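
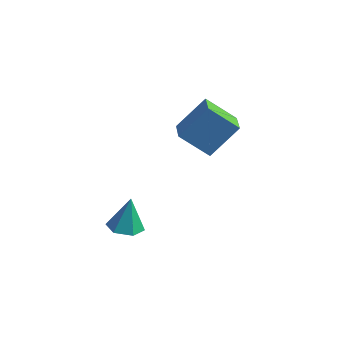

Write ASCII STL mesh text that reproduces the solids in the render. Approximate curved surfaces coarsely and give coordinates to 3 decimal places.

solid 
facet normal -0.027 -0.309 -0.951
outer loop
vertex 3.321 -3.194 0.414
vertex 2.651 -3.413 0.504
vertex 2.782 -2.75 0.285
endloop
endfacet
facet normal 0.605 0.780 0.158
outer loop
vertex 3.321 -3.194 0.414
vertex 2.782 -2.75 0.285
vertex 2.689 -2.987 1.816
endloop
endfacet
facet normal -0.027 -0.309 -0.951
outer loop
vertex 2.782 -2.75 0.285
vertex 2.651 -3.413 0.504
vertex 2.113 -2.969 0.375
endloop
endfacet
facet normal -0.293 0.947 0.129
outer loop
vertex 2.782 -2.75 0.285
vertex 2.113 -2.969 0.375
vertex 2.689 -2.987 1.816
endloop
endfacet
facet normal -0.027 -0.309 -0.951
outer loop
vertex 2.113 -2.969 0.375
vertex 2.651 -3.413 0.504
vertex 1.982 -3.632 0.594
endloop
endfacet
facet normal -0.886 0.293 0.358
outer loop
vertex 2.113 -2.969 0.375
vertex 1.982 -3.632 0.594
vertex 2.689 -2.987 1.816
endloop
endfacet
facet normal -0.027 -0.309 -0.951
outer loop
vertex 1.982 -3.632 0.594
vertex 2.651 -3.413 0.504
vertex 2.521 -4.076 0.723
endloop
endfacet
facet normal -0.583 -0.529 0.617
outer loop
vertex 1.982 -3.632 0.594
vertex 2.521 -4.076 0.723
vertex 2.689 -2.987 1.816
endloop
endfacet
facet normal -0.027 -0.309 -0.951
outer loop
vertex 2.521 -4.076 0.723
vertex 2.651 -3.413 0.504
vertex 3.19 -3.857 0.633
endloop
endfacet
facet normal 0.315 -0.696 0.645
outer loop
vertex 2.521 -4.076 0.723
vertex 3.19 -3.857 0.633
vertex 2.689 -2.987 1.816
endloop
endfacet
facet normal -0.027 -0.309 -0.951
outer loop
vertex 3.19 -3.857 0.633
vertex 2.651 -3.413 0.504
vertex 3.321 -3.194 0.414
endloop
endfacet
facet normal 0.908 -0.042 0.416
outer loop
vertex 3.19 -3.857 0.633
vertex 3.321 -3.194 0.414
vertex 2.689 -2.987 1.816
endloop
endfacet
facet normal -0.753 -0.192 0.630
outer loop
vertex 3.988 0.769 4.433
vertex 3.474 1.681 4.097
vertex 3.209 -0.112 3.233
endloop
endfacet
facet normal 0.468 -0.830 0.305
outer loop
vertex 4.346 0.179 2.283
vertex 3.988 0.769 4.433
vertex 3.209 -0.112 3.233
endloop
endfacet
facet normal -0.753 -0.192 0.630
outer loop
vertex 3.209 -0.112 3.233
vertex 3.474 1.681 4.097
vertex 2.695 0.801 2.897
endloop
endfacet
facet normal -0.463 -0.524 -0.715
outer loop
vertex 2.695 0.801 2.897
vertex 4.346 0.179 2.283
vertex 3.209 -0.112 3.233
endloop
endfacet
facet normal 0.463 0.524 0.715
outer loop
vertex 3.988 0.769 4.433
vertex 4.611 1.972 3.147
vertex 3.474 1.681 4.097
endloop
endfacet
facet normal 0.467 -0.830 0.305
outer loop
vertex 5.125 1.059 3.483
vertex 3.988 0.769 4.433
vertex 4.346 0.179 2.283
endloop
endfacet
facet normal 0.463 0.524 0.715
outer loop
vertex 5.125 1.059 3.483
vertex 4.611 1.972 3.147
vertex 3.988 0.769 4.433
endloop
endfacet
facet normal -0.467 0.830 -0.305
outer loop
vertex 3.474 1.681 4.097
vertex 4.611 1.972 3.147
vertex 2.695 0.801 2.897
endloop
endfacet
facet normal -0.463 -0.524 -0.714
outer loop
vertex 3.832 1.091 1.947
vertex 4.346 0.179 2.283
vertex 2.695 0.801 2.897
endloop
endfacet
facet normal -0.467 0.830 -0.306
outer loop
vertex 2.695 0.801 2.897
vertex 4.611 1.972 3.147
vertex 3.832 1.091 1.947
endloop
endfacet
facet normal 0.753 0.192 -0.630
outer loop
vertex 3.832 1.091 1.947
vertex 5.125 1.059 3.483
vertex 4.346 0.179 2.283
endloop
endfacet
facet normal 0.753 0.192 -0.630
outer loop
vertex 4.611 1.972 3.147
vertex 5.125 1.059 3.483
vertex 3.832 1.091 1.947
endloop
endfacet

endsolid


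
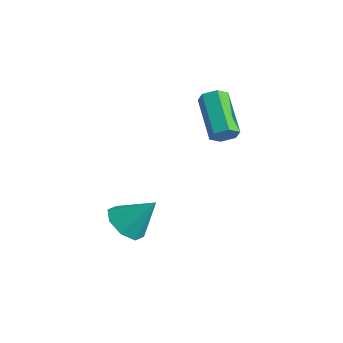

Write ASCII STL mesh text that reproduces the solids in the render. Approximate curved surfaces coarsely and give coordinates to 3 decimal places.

solid 
facet normal 0.777 -0.370 -0.510
outer loop
vertex -1.479 1.317 2.447
vertex -1.777 1.372 1.953
vertex -1.445 1.809 2.142
endloop
endfacet
facet normal 0.627 0.379 0.681
outer loop
vertex -1.479 1.317 2.447
vertex -1.445 1.809 2.142
vertex -3.025 2.052 3.462
endloop
endfacet
facet normal 0.627 0.380 0.680
outer loop
vertex -3.025 2.052 3.462
vertex -1.445 1.809 2.142
vertex -2.991 2.544 3.156
endloop
endfacet
facet normal -0.777 0.371 0.509
outer loop
vertex -3.025 2.052 3.462
vertex -2.991 2.544 3.156
vertex -3.323 2.108 2.967
endloop
endfacet
facet normal 0.777 -0.370 -0.510
outer loop
vertex -1.445 1.809 2.142
vertex -1.777 1.372 1.953
vertex -1.743 1.864 1.648
endloop
endfacet
facet normal 0.363 0.924 -0.116
outer loop
vertex -1.445 1.809 2.142
vertex -1.743 1.864 1.648
vertex -2.991 2.544 3.156
endloop
endfacet
facet normal 0.364 0.924 -0.115
outer loop
vertex -2.991 2.544 3.156
vertex -1.743 1.864 1.648
vertex -3.289 2.6 2.662
endloop
endfacet
facet normal -0.776 0.370 0.510
outer loop
vertex -2.991 2.544 3.156
vertex -3.289 2.6 2.662
vertex -3.323 2.108 2.967
endloop
endfacet
facet normal 0.777 -0.370 -0.510
outer loop
vertex -1.743 1.864 1.648
vertex -1.777 1.372 1.953
vertex -2.075 1.428 1.458
endloop
endfacet
facet normal -0.262 0.546 -0.796
outer loop
vertex -1.743 1.864 1.648
vertex -2.075 1.428 1.458
vertex -3.289 2.6 2.662
endloop
endfacet
facet normal -0.264 0.545 -0.796
outer loop
vertex -3.289 2.6 2.662
vertex -2.075 1.428 1.458
vertex -3.621 2.163 2.473
endloop
endfacet
facet normal -0.777 0.370 0.510
outer loop
vertex -3.289 2.6 2.662
vertex -3.621 2.163 2.473
vertex -3.323 2.108 2.967
endloop
endfacet
facet normal 0.777 -0.371 -0.509
outer loop
vertex -2.075 1.428 1.458
vertex -1.777 1.372 1.953
vertex -2.109 0.936 1.764
endloop
endfacet
facet normal -0.627 -0.380 -0.680
outer loop
vertex -2.075 1.428 1.458
vertex -2.109 0.936 1.764
vertex -3.621 2.163 2.473
endloop
endfacet
facet normal -0.627 -0.379 -0.681
outer loop
vertex -3.621 2.163 2.473
vertex -2.109 0.936 1.764
vertex -3.655 1.671 2.778
endloop
endfacet
facet normal -0.777 0.370 0.510
outer loop
vertex -3.621 2.163 2.473
vertex -3.655 1.671 2.778
vertex -3.323 2.108 2.967
endloop
endfacet
facet normal 0.776 -0.370 -0.510
outer loop
vertex -2.109 0.936 1.764
vertex -1.777 1.372 1.953
vertex -1.811 0.88 2.258
endloop
endfacet
facet normal -0.364 -0.924 0.115
outer loop
vertex -2.109 0.936 1.764
vertex -1.811 0.88 2.258
vertex -3.655 1.671 2.778
endloop
endfacet
facet normal -0.364 -0.924 0.116
outer loop
vertex -3.655 1.671 2.778
vertex -1.811 0.88 2.258
vertex -3.357 1.616 3.272
endloop
endfacet
facet normal -0.777 0.370 0.510
outer loop
vertex -3.655 1.671 2.778
vertex -3.357 1.616 3.272
vertex -3.323 2.108 2.967
endloop
endfacet
facet normal 0.777 -0.370 -0.510
outer loop
vertex -1.811 0.88 2.258
vertex -1.777 1.372 1.953
vertex -1.479 1.317 2.447
endloop
endfacet
facet normal 0.263 -0.544 0.796
outer loop
vertex -1.811 0.88 2.258
vertex -1.479 1.317 2.447
vertex -3.357 1.616 3.272
endloop
endfacet
facet normal 0.262 -0.546 0.795
outer loop
vertex -3.357 1.616 3.272
vertex -1.479 1.317 2.447
vertex -3.025 2.052 3.462
endloop
endfacet
facet normal -0.777 0.370 0.510
outer loop
vertex -3.357 1.616 3.272
vertex -3.025 2.052 3.462
vertex -3.323 2.108 2.967
endloop
endfacet
facet normal -0.461 -0.499 -0.734
outer loop
vertex -2.565 -1.727 -2.572
vertex -3.111 -2.122 -1.961
vertex -3.146 -1.36 -2.457
endloop
endfacet
facet normal 0.483 0.841 -0.245
outer loop
vertex -2.565 -1.727 -2.572
vertex -3.146 -1.36 -2.457
vertex -2.369 -1.318 -0.779
endloop
endfacet
facet normal -0.462 -0.499 -0.734
outer loop
vertex -3.146 -1.36 -2.457
vertex -3.111 -2.122 -1.961
vertex -3.706 -1.439 -2.051
endloop
endfacet
facet normal -0.118 0.993 0.030
outer loop
vertex -3.146 -1.36 -2.457
vertex -3.706 -1.439 -2.051
vertex -2.369 -1.318 -0.779
endloop
endfacet
facet normal -0.462 -0.499 -0.734
outer loop
vertex -3.706 -1.439 -2.051
vertex -3.111 -2.122 -1.961
vertex -3.918 -1.918 -1.592
endloop
endfacet
facet normal -0.526 0.698 0.486
outer loop
vertex -3.706 -1.439 -2.051
vertex -3.918 -1.918 -1.592
vertex -2.369 -1.318 -0.779
endloop
endfacet
facet normal -0.462 -0.499 -0.734
outer loop
vertex -3.918 -1.918 -1.592
vertex -3.111 -2.122 -1.961
vertex -3.657 -2.517 -1.349
endloop
endfacet
facet normal -0.500 0.130 0.856
outer loop
vertex -3.918 -1.918 -1.592
vertex -3.657 -2.517 -1.349
vertex -2.369 -1.318 -0.779
endloop
endfacet
facet normal -0.461 -0.500 -0.734
outer loop
vertex -3.657 -2.517 -1.349
vertex -3.111 -2.122 -1.961
vertex -3.076 -2.884 -1.464
endloop
endfacet
facet normal -0.056 -0.379 0.924
outer loop
vertex -3.657 -2.517 -1.349
vertex -3.076 -2.884 -1.464
vertex -2.369 -1.318 -0.779
endloop
endfacet
facet normal -0.461 -0.500 -0.734
outer loop
vertex -3.076 -2.884 -1.464
vertex -3.111 -2.122 -1.961
vertex -2.516 -2.804 -1.87
endloop
endfacet
facet normal 0.546 -0.530 0.649
outer loop
vertex -3.076 -2.884 -1.464
vertex -2.516 -2.804 -1.87
vertex -2.369 -1.318 -0.779
endloop
endfacet
facet normal -0.460 -0.500 -0.734
outer loop
vertex -2.516 -2.804 -1.87
vertex -3.111 -2.122 -1.961
vertex -2.304 -2.325 -2.329
endloop
endfacet
facet normal 0.952 -0.236 0.193
outer loop
vertex -2.516 -2.804 -1.87
vertex -2.304 -2.325 -2.329
vertex -2.369 -1.318 -0.779
endloop
endfacet
facet normal -0.460 -0.499 -0.734
outer loop
vertex -2.304 -2.325 -2.329
vertex -3.111 -2.122 -1.961
vertex -2.565 -1.727 -2.572
endloop
endfacet
facet normal 0.926 0.332 -0.177
outer loop
vertex -2.304 -2.325 -2.329
vertex -2.565 -1.727 -2.572
vertex -2.369 -1.318 -0.779
endloop
endfacet

endsolid


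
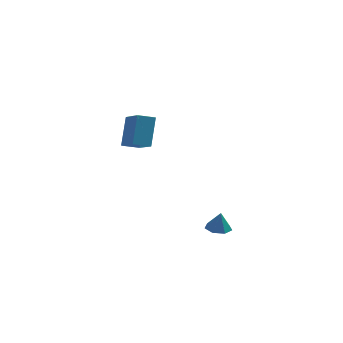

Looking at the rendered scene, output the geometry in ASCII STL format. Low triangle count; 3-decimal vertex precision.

solid 
facet normal -0.133 0.101 -0.986
outer loop
vertex 4.275 -3.123 -2.748
vertex 3.8 -3.729 -2.746
vertex 3.629 -2.984 -2.647
endloop
endfacet
facet normal 0.257 0.794 0.552
outer loop
vertex 4.275 -3.123 -2.748
vertex 3.629 -2.984 -2.647
vertex 3.96 -3.851 -1.554
endloop
endfacet
facet normal -0.132 0.101 -0.986
outer loop
vertex 3.629 -2.984 -2.647
vertex 3.8 -3.729 -2.746
vertex 3.112 -3.407 -2.621
endloop
endfacet
facet normal -0.472 0.616 0.631
outer loop
vertex 3.629 -2.984 -2.647
vertex 3.112 -3.407 -2.621
vertex 3.96 -3.851 -1.554
endloop
endfacet
facet normal -0.132 0.101 -0.986
outer loop
vertex 3.112 -3.407 -2.621
vertex 3.8 -3.729 -2.746
vertex 3.113 -4.071 -2.689
endloop
endfacet
facet normal -0.794 -0.063 0.605
outer loop
vertex 3.112 -3.407 -2.621
vertex 3.113 -4.071 -2.689
vertex 3.96 -3.851 -1.554
endloop
endfacet
facet normal -0.133 0.102 -0.986
outer loop
vertex 3.113 -4.071 -2.689
vertex 3.8 -3.729 -2.746
vertex 3.631 -4.478 -2.801
endloop
endfacet
facet normal -0.469 -0.733 0.492
outer loop
vertex 3.113 -4.071 -2.689
vertex 3.631 -4.478 -2.801
vertex 3.96 -3.851 -1.554
endloop
endfacet
facet normal -0.134 0.103 -0.986
outer loop
vertex 3.631 -4.478 -2.801
vertex 3.8 -3.729 -2.746
vertex 4.276 -4.32 -2.872
endloop
endfacet
facet normal 0.259 -0.889 0.378
outer loop
vertex 3.631 -4.478 -2.801
vertex 4.276 -4.32 -2.872
vertex 3.96 -3.851 -1.554
endloop
endfacet
facet normal -0.133 0.103 -0.986
outer loop
vertex 4.276 -4.32 -2.872
vertex 3.8 -3.729 -2.746
vertex 4.563 -3.717 -2.848
endloop
endfacet
facet normal 0.841 -0.414 0.349
outer loop
vertex 4.276 -4.32 -2.872
vertex 4.563 -3.717 -2.848
vertex 3.96 -3.851 -1.554
endloop
endfacet
facet normal -0.133 0.101 -0.986
outer loop
vertex 4.563 -3.717 -2.848
vertex 3.8 -3.729 -2.746
vertex 4.275 -3.123 -2.748
endloop
endfacet
facet normal 0.840 0.336 0.426
outer loop
vertex 4.563 -3.717 -2.848
vertex 4.275 -3.123 -2.748
vertex 3.96 -3.851 -1.554
endloop
endfacet
facet normal -0.847 -0.465 0.257
outer loop
vertex -2.397 2.923 2.84
vertex -3.496 4.485 2.043
vertex -2.43 1.905 0.89
endloop
endfacet
facet normal 0.531 -0.755 0.385
outer loop
vertex -1.464 2.435 0.597
vertex -2.397 2.923 2.84
vertex -2.43 1.905 0.89
endloop
endfacet
facet normal -0.847 -0.465 0.257
outer loop
vertex -2.43 1.905 0.89
vertex -3.496 4.485 2.043
vertex -3.529 3.467 0.093
endloop
endfacet
facet normal -0.015 -0.463 -0.886
outer loop
vertex -3.529 3.467 0.093
vertex -1.464 2.435 0.597
vertex -2.43 1.905 0.89
endloop
endfacet
facet normal 0.015 0.463 0.886
outer loop
vertex -2.397 2.923 2.84
vertex -2.53 5.015 1.75
vertex -3.496 4.485 2.043
endloop
endfacet
facet normal 0.531 -0.755 0.385
outer loop
vertex -1.431 3.453 2.547
vertex -2.397 2.923 2.84
vertex -1.464 2.435 0.597
endloop
endfacet
facet normal 0.015 0.463 0.886
outer loop
vertex -1.431 3.453 2.547
vertex -2.53 5.015 1.75
vertex -2.397 2.923 2.84
endloop
endfacet
facet normal -0.531 0.755 -0.385
outer loop
vertex -3.496 4.485 2.043
vertex -2.53 5.015 1.75
vertex -3.529 3.467 0.093
endloop
endfacet
facet normal -0.015 -0.463 -0.886
outer loop
vertex -2.563 3.997 -0.2
vertex -1.464 2.435 0.597
vertex -3.529 3.467 0.093
endloop
endfacet
facet normal -0.531 0.755 -0.385
outer loop
vertex -3.529 3.467 0.093
vertex -2.53 5.015 1.75
vertex -2.563 3.997 -0.2
endloop
endfacet
facet normal 0.847 0.465 -0.257
outer loop
vertex -2.563 3.997 -0.2
vertex -1.431 3.453 2.547
vertex -1.464 2.435 0.597
endloop
endfacet
facet normal 0.847 0.465 -0.257
outer loop
vertex -2.53 5.015 1.75
vertex -1.431 3.453 2.547
vertex -2.563 3.997 -0.2
endloop
endfacet

endsolid


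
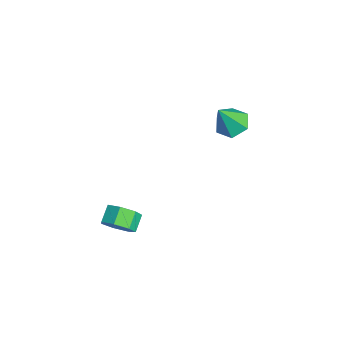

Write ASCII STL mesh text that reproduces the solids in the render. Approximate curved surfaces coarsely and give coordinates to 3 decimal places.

solid 
facet normal 0.711 -0.452 -0.540
outer loop
vertex 3.046 -4.298 -1.155
vertex 2.559 -4.019 -2.03
vertex 3.289 -3.501 -1.502
endloop
endfacet
facet normal 0.650 0.128 0.749
outer loop
vertex 3.046 -4.298 -1.155
vertex 3.289 -3.501 -1.502
vertex 2.229 -3.78 -0.534
endloop
endfacet
facet normal 0.650 0.128 0.749
outer loop
vertex 2.229 -3.78 -0.534
vertex 3.289 -3.501 -1.502
vertex 2.472 -2.983 -0.881
endloop
endfacet
facet normal -0.711 0.452 0.540
outer loop
vertex 2.229 -3.78 -0.534
vertex 2.472 -2.983 -0.881
vertex 1.741 -3.501 -1.41
endloop
endfacet
facet normal 0.711 -0.451 -0.540
outer loop
vertex 3.289 -3.501 -1.502
vertex 2.559 -4.019 -2.03
vertex 2.982 -3.094 -2.246
endloop
endfacet
facet normal 0.616 0.770 0.167
outer loop
vertex 3.289 -3.501 -1.502
vertex 2.982 -3.094 -2.246
vertex 2.472 -2.983 -0.881
endloop
endfacet
facet normal 0.615 0.771 0.167
outer loop
vertex 2.472 -2.983 -0.881
vertex 2.982 -3.094 -2.246
vertex 2.164 -2.576 -1.625
endloop
endfacet
facet normal -0.710 0.451 0.541
outer loop
vertex 2.472 -2.983 -0.881
vertex 2.164 -2.576 -1.625
vertex 1.741 -3.501 -1.41
endloop
endfacet
facet normal 0.710 -0.451 -0.540
outer loop
vertex 2.982 -3.094 -2.246
vertex 2.559 -4.019 -2.03
vertex 2.356 -3.383 -2.828
endloop
endfacet
facet normal 0.118 0.833 -0.540
outer loop
vertex 2.982 -3.094 -2.246
vertex 2.356 -3.383 -2.828
vertex 2.164 -2.576 -1.625
endloop
endfacet
facet normal 0.118 0.833 -0.540
outer loop
vertex 2.164 -2.576 -1.625
vertex 2.356 -3.383 -2.828
vertex 1.538 -2.865 -2.207
endloop
endfacet
facet normal -0.711 0.451 0.541
outer loop
vertex 2.164 -2.576 -1.625
vertex 1.538 -2.865 -2.207
vertex 1.741 -3.501 -1.41
endloop
endfacet
facet normal 0.711 -0.450 -0.540
outer loop
vertex 2.356 -3.383 -2.828
vertex 2.559 -4.019 -2.03
vertex 1.883 -4.152 -2.81
endloop
endfacet
facet normal -0.469 0.269 -0.842
outer loop
vertex 2.356 -3.383 -2.828
vertex 1.883 -4.152 -2.81
vertex 1.538 -2.865 -2.207
endloop
endfacet
facet normal -0.468 0.269 -0.842
outer loop
vertex 1.538 -2.865 -2.207
vertex 1.883 -4.152 -2.81
vertex 1.065 -3.633 -2.189
endloop
endfacet
facet normal -0.711 0.450 0.540
outer loop
vertex 1.538 -2.865 -2.207
vertex 1.065 -3.633 -2.189
vertex 1.741 -3.501 -1.41
endloop
endfacet
facet normal 0.711 -0.451 -0.539
outer loop
vertex 1.883 -4.152 -2.81
vertex 2.559 -4.019 -2.03
vertex 1.919 -4.82 -2.204
endloop
endfacet
facet normal -0.702 -0.499 -0.508
outer loop
vertex 1.883 -4.152 -2.81
vertex 1.919 -4.82 -2.204
vertex 1.065 -3.633 -2.189
endloop
endfacet
facet normal -0.702 -0.499 -0.509
outer loop
vertex 1.065 -3.633 -2.189
vertex 1.919 -4.82 -2.204
vertex 1.101 -4.302 -1.583
endloop
endfacet
facet normal -0.711 0.451 0.540
outer loop
vertex 1.065 -3.633 -2.189
vertex 1.101 -4.302 -1.583
vertex 1.741 -3.501 -1.41
endloop
endfacet
facet normal 0.711 -0.451 -0.539
outer loop
vertex 1.919 -4.82 -2.204
vertex 2.559 -4.019 -2.03
vertex 2.436 -4.885 -1.468
endloop
endfacet
facet normal -0.406 -0.890 0.207
outer loop
vertex 1.919 -4.82 -2.204
vertex 2.436 -4.885 -1.468
vertex 1.101 -4.302 -1.583
endloop
endfacet
facet normal -0.406 -0.890 0.207
outer loop
vertex 1.101 -4.302 -1.583
vertex 2.436 -4.885 -1.468
vertex 1.619 -4.367 -0.847
endloop
endfacet
facet normal -0.711 0.451 0.540
outer loop
vertex 1.101 -4.302 -1.583
vertex 1.619 -4.367 -0.847
vertex 1.741 -3.501 -1.41
endloop
endfacet
facet normal 0.711 -0.451 -0.540
outer loop
vertex 2.436 -4.885 -1.468
vertex 2.559 -4.019 -2.03
vertex 3.046 -4.298 -1.155
endloop
endfacet
facet normal 0.195 -0.612 0.767
outer loop
vertex 2.436 -4.885 -1.468
vertex 3.046 -4.298 -1.155
vertex 1.619 -4.367 -0.847
endloop
endfacet
facet normal 0.195 -0.612 0.767
outer loop
vertex 1.619 -4.367 -0.847
vertex 3.046 -4.298 -1.155
vertex 2.229 -3.78 -0.534
endloop
endfacet
facet normal -0.711 0.451 0.540
outer loop
vertex 1.619 -4.367 -0.847
vertex 2.229 -3.78 -0.534
vertex 1.741 -3.501 -1.41
endloop
endfacet
facet normal -0.232 0.437 -0.869
outer loop
vertex -1.306 4.205 1.467
vertex -2.135 3.508 1.338
vertex -2.293 4.454 1.856
endloop
endfacet
facet normal 0.417 0.626 0.658
outer loop
vertex -1.306 4.205 1.467
vertex -2.293 4.454 1.856
vertex -1.625 2.552 3.242
endloop
endfacet
facet normal -0.233 0.437 -0.869
outer loop
vertex -2.293 4.454 1.856
vertex -2.135 3.508 1.338
vertex -3.122 3.758 1.728
endloop
endfacet
facet normal -0.465 0.409 0.785
outer loop
vertex -2.293 4.454 1.856
vertex -3.122 3.758 1.728
vertex -1.625 2.552 3.242
endloop
endfacet
facet normal -0.233 0.437 -0.869
outer loop
vertex -3.122 3.758 1.728
vertex -2.135 3.508 1.338
vertex -2.963 2.812 1.21
endloop
endfacet
facet normal -0.791 -0.391 0.471
outer loop
vertex -3.122 3.758 1.728
vertex -2.963 2.812 1.21
vertex -1.625 2.552 3.242
endloop
endfacet
facet normal -0.232 0.436 -0.869
outer loop
vertex -2.963 2.812 1.21
vertex -2.135 3.508 1.338
vertex -1.976 2.562 0.821
endloop
endfacet
facet normal -0.234 -0.972 0.030
outer loop
vertex -2.963 2.812 1.21
vertex -1.976 2.562 0.821
vertex -1.625 2.552 3.242
endloop
endfacet
facet normal -0.232 0.436 -0.869
outer loop
vertex -1.976 2.562 0.821
vertex -2.135 3.508 1.338
vertex -1.147 3.259 0.949
endloop
endfacet
facet normal 0.649 -0.754 -0.097
outer loop
vertex -1.976 2.562 0.821
vertex -1.147 3.259 0.949
vertex -1.625 2.552 3.242
endloop
endfacet
facet normal -0.232 0.437 -0.869
outer loop
vertex -1.147 3.259 0.949
vertex -2.135 3.508 1.338
vertex -1.306 4.205 1.467
endloop
endfacet
facet normal 0.975 0.045 0.217
outer loop
vertex -1.147 3.259 0.949
vertex -1.306 4.205 1.467
vertex -1.625 2.552 3.242
endloop
endfacet

endsolid


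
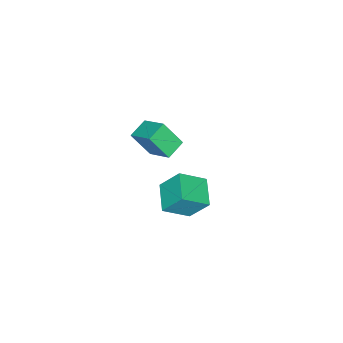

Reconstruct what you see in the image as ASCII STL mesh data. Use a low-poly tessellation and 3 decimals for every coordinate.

solid 
facet normal -0.729 -0.629 0.271
outer loop
vertex -0.123 -3.757 -1.391
vertex -0.417 -2.914 -0.223
vertex -1.086 -2.985 -2.19
endloop
endfacet
facet normal 0.199 -0.573 -0.795
outer loop
vertex -0.043 -2.086 -2.577
vertex -0.123 -3.757 -1.391
vertex -1.086 -2.985 -2.19
endloop
endfacet
facet normal -0.729 -0.628 0.271
outer loop
vertex -1.086 -2.985 -2.19
vertex -0.417 -2.914 -0.223
vertex -1.379 -2.142 -1.022
endloop
endfacet
facet normal -0.655 0.525 -0.543
outer loop
vertex -1.379 -2.142 -1.022
vertex -0.043 -2.086 -2.577
vertex -1.086 -2.985 -2.19
endloop
endfacet
facet normal 0.655 -0.525 0.544
outer loop
vertex -0.123 -3.757 -1.391
vertex 0.626 -2.015 -0.61
vertex -0.417 -2.914 -0.223
endloop
endfacet
facet normal 0.200 -0.573 -0.795
outer loop
vertex 0.919 -2.858 -1.778
vertex -0.123 -3.757 -1.391
vertex -0.043 -2.086 -2.577
endloop
endfacet
facet normal 0.655 -0.525 0.543
outer loop
vertex 0.919 -2.858 -1.778
vertex 0.626 -2.015 -0.61
vertex -0.123 -3.757 -1.391
endloop
endfacet
facet normal -0.200 0.574 0.794
outer loop
vertex -0.417 -2.914 -0.223
vertex 0.626 -2.015 -0.61
vertex -1.379 -2.142 -1.022
endloop
endfacet
facet normal -0.655 0.525 -0.544
outer loop
vertex -0.337 -1.243 -1.409
vertex -0.043 -2.086 -2.577
vertex -1.379 -2.142 -1.022
endloop
endfacet
facet normal -0.200 0.573 0.795
outer loop
vertex -1.379 -2.142 -1.022
vertex 0.626 -2.015 -0.61
vertex -0.337 -1.243 -1.409
endloop
endfacet
facet normal 0.729 0.629 -0.270
outer loop
vertex -0.337 -1.243 -1.409
vertex 0.919 -2.858 -1.778
vertex -0.043 -2.086 -2.577
endloop
endfacet
facet normal 0.729 0.629 -0.271
outer loop
vertex 0.626 -2.015 -0.61
vertex 0.919 -2.858 -1.778
vertex -0.337 -1.243 -1.409
endloop
endfacet
facet normal -0.954 0.039 0.296
outer loop
vertex 0.552 -4.009 3.801
vertex 0.833 -2.823 4.549
vertex 0.241 -3.239 2.698
endloop
endfacet
facet normal -0.196 -0.829 -0.523
outer loop
vertex 1.167 -3.277 2.411
vertex 0.552 -4.009 3.801
vertex 0.241 -3.239 2.698
endloop
endfacet
facet normal -0.954 0.039 0.296
outer loop
vertex 0.241 -3.239 2.698
vertex 0.833 -2.823 4.549
vertex 0.522 -2.053 3.447
endloop
endfacet
facet normal -0.225 0.558 -0.799
outer loop
vertex 0.522 -2.053 3.447
vertex 1.167 -3.277 2.411
vertex 0.241 -3.239 2.698
endloop
endfacet
facet normal 0.225 -0.557 0.799
outer loop
vertex 0.552 -4.009 3.801
vertex 1.759 -2.861 4.262
vertex 0.833 -2.823 4.549
endloop
endfacet
facet normal -0.197 -0.829 -0.524
outer loop
vertex 1.478 -4.047 3.513
vertex 0.552 -4.009 3.801
vertex 1.167 -3.277 2.411
endloop
endfacet
facet normal 0.226 -0.558 0.799
outer loop
vertex 1.478 -4.047 3.513
vertex 1.759 -2.861 4.262
vertex 0.552 -4.009 3.801
endloop
endfacet
facet normal 0.196 0.829 0.524
outer loop
vertex 0.833 -2.823 4.549
vertex 1.759 -2.861 4.262
vertex 0.522 -2.053 3.447
endloop
endfacet
facet normal -0.226 0.557 -0.799
outer loop
vertex 1.448 -2.091 3.159
vertex 1.167 -3.277 2.411
vertex 0.522 -2.053 3.447
endloop
endfacet
facet normal 0.197 0.829 0.523
outer loop
vertex 0.522 -2.053 3.447
vertex 1.759 -2.861 4.262
vertex 1.448 -2.091 3.159
endloop
endfacet
facet normal 0.954 -0.039 -0.297
outer loop
vertex 1.448 -2.091 3.159
vertex 1.478 -4.047 3.513
vertex 1.167 -3.277 2.411
endloop
endfacet
facet normal 0.954 -0.039 -0.296
outer loop
vertex 1.759 -2.861 4.262
vertex 1.478 -4.047 3.513
vertex 1.448 -2.091 3.159
endloop
endfacet

endsolid


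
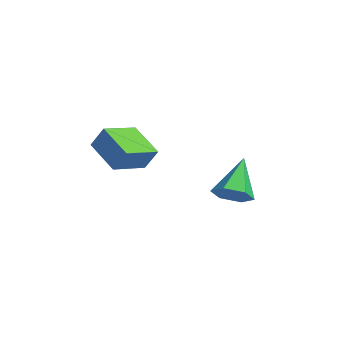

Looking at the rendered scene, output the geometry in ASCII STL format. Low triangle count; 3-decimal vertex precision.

solid 
facet normal 0.479 -0.470 -0.742
outer loop
vertex -0.12 3.257 0.683
vertex -0.944 3.063 0.274
vertex -0.49 3.859 0.063
endloop
endfacet
facet normal 0.570 0.733 0.371
outer loop
vertex -0.12 3.257 0.683
vertex -0.49 3.859 0.063
vertex -1.996 4.097 1.906
endloop
endfacet
facet normal 0.479 -0.470 -0.742
outer loop
vertex -0.49 3.859 0.063
vertex -0.944 3.063 0.274
vertex -1.314 3.665 -0.346
endloop
endfacet
facet normal -0.118 0.968 -0.221
outer loop
vertex -0.49 3.859 0.063
vertex -1.314 3.665 -0.346
vertex -1.996 4.097 1.906
endloop
endfacet
facet normal 0.479 -0.469 -0.742
outer loop
vertex -1.314 3.665 -0.346
vertex -0.944 3.063 0.274
vertex -1.767 2.869 -0.135
endloop
endfacet
facet normal -0.854 0.397 -0.335
outer loop
vertex -1.314 3.665 -0.346
vertex -1.767 2.869 -0.135
vertex -1.996 4.097 1.906
endloop
endfacet
facet normal 0.479 -0.469 -0.742
outer loop
vertex -1.767 2.869 -0.135
vertex -0.944 3.063 0.274
vertex -1.397 2.267 0.485
endloop
endfacet
facet normal -0.902 -0.407 0.143
outer loop
vertex -1.767 2.869 -0.135
vertex -1.397 2.267 0.485
vertex -1.996 4.097 1.906
endloop
endfacet
facet normal 0.479 -0.469 -0.742
outer loop
vertex -1.397 2.267 0.485
vertex -0.944 3.063 0.274
vertex -0.574 2.461 0.894
endloop
endfacet
facet normal -0.215 -0.642 0.736
outer loop
vertex -1.397 2.267 0.485
vertex -0.574 2.461 0.894
vertex -1.996 4.097 1.906
endloop
endfacet
facet normal 0.479 -0.470 -0.742
outer loop
vertex -0.574 2.461 0.894
vertex -0.944 3.063 0.274
vertex -0.12 3.257 0.683
endloop
endfacet
facet normal 0.522 -0.072 0.850
outer loop
vertex -0.574 2.461 0.894
vertex -0.12 3.257 0.683
vertex -1.996 4.097 1.906
endloop
endfacet
facet normal -0.844 -0.187 0.503
outer loop
vertex -1.555 -2.378 4.585
vertex -2.091 -0.783 4.28
vertex -2.064 -2.739 3.596
endloop
endfacet
facet normal 0.314 -0.932 0.179
outer loop
vertex -0.529 -2.397 2.68
vertex -1.555 -2.378 4.585
vertex -2.064 -2.739 3.596
endloop
endfacet
facet normal -0.844 -0.188 0.503
outer loop
vertex -2.064 -2.739 3.596
vertex -2.091 -0.783 4.28
vertex -2.601 -1.144 3.29
endloop
endfacet
facet normal -0.436 -0.309 -0.845
outer loop
vertex -2.601 -1.144 3.29
vertex -0.529 -2.397 2.68
vertex -2.064 -2.739 3.596
endloop
endfacet
facet normal 0.436 0.308 0.846
outer loop
vertex -1.555 -2.378 4.585
vertex -0.556 -0.441 3.364
vertex -2.091 -0.783 4.28
endloop
endfacet
facet normal 0.314 -0.933 0.178
outer loop
vertex -0.019 -2.036 3.67
vertex -1.555 -2.378 4.585
vertex -0.529 -2.397 2.68
endloop
endfacet
facet normal 0.435 0.309 0.846
outer loop
vertex -0.019 -2.036 3.67
vertex -0.556 -0.441 3.364
vertex -1.555 -2.378 4.585
endloop
endfacet
facet normal -0.314 0.933 -0.178
outer loop
vertex -2.091 -0.783 4.28
vertex -0.556 -0.441 3.364
vertex -2.601 -1.144 3.29
endloop
endfacet
facet normal -0.435 -0.308 -0.846
outer loop
vertex -1.065 -0.802 2.375
vertex -0.529 -2.397 2.68
vertex -2.601 -1.144 3.29
endloop
endfacet
facet normal -0.314 0.932 -0.179
outer loop
vertex -2.601 -1.144 3.29
vertex -0.556 -0.441 3.364
vertex -1.065 -0.802 2.375
endloop
endfacet
facet normal 0.844 0.187 -0.503
outer loop
vertex -1.065 -0.802 2.375
vertex -0.019 -2.036 3.67
vertex -0.529 -2.397 2.68
endloop
endfacet
facet normal 0.844 0.188 -0.503
outer loop
vertex -0.556 -0.441 3.364
vertex -0.019 -2.036 3.67
vertex -1.065 -0.802 2.375
endloop
endfacet

endsolid


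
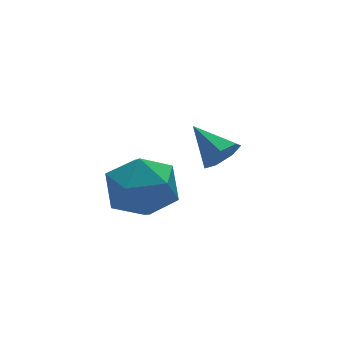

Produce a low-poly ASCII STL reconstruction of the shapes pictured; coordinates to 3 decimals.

solid 
facet normal 0.210 -0.860 -0.466
outer loop
vertex 0.639 3.136 1.782
vertex 0.181 2.863 2.079
vertex 0.167 3.151 1.541
endloop
endfacet
facet normal 0.285 0.813 -0.508
outer loop
vertex 0.639 3.136 1.782
vertex 0.167 3.151 1.541
vertex -0.081 3.937 2.661
endloop
endfacet
facet normal 0.210 -0.860 -0.466
outer loop
vertex 0.167 3.151 1.541
vertex 0.181 2.863 2.079
vertex -0.294 2.949 1.706
endloop
endfacet
facet normal -0.492 0.657 -0.570
outer loop
vertex 0.167 3.151 1.541
vertex -0.294 2.949 1.706
vertex -0.081 3.937 2.661
endloop
endfacet
facet normal 0.211 -0.859 -0.467
outer loop
vertex -0.294 2.949 1.706
vertex 0.181 2.863 2.079
vertex -0.397 2.682 2.151
endloop
endfacet
facet normal -0.962 0.267 -0.062
outer loop
vertex -0.294 2.949 1.706
vertex -0.397 2.682 2.151
vertex -0.081 3.937 2.661
endloop
endfacet
facet normal 0.211 -0.860 -0.465
outer loop
vertex -0.397 2.682 2.151
vertex 0.181 2.863 2.079
vertex -0.065 2.552 2.542
endloop
endfacet
facet normal -0.771 -0.063 0.634
outer loop
vertex -0.397 2.682 2.151
vertex -0.065 2.552 2.542
vertex -0.081 3.937 2.661
endloop
endfacet
facet normal 0.209 -0.860 -0.466
outer loop
vertex -0.065 2.552 2.542
vertex 0.181 2.863 2.079
vertex 0.453 2.655 2.584
endloop
endfacet
facet normal -0.063 -0.086 0.994
outer loop
vertex -0.065 2.552 2.542
vertex 0.453 2.655 2.584
vertex -0.081 3.937 2.661
endloop
endfacet
facet normal 0.210 -0.859 -0.467
outer loop
vertex 0.453 2.655 2.584
vertex 0.181 2.863 2.079
vertex 0.766 2.915 2.246
endloop
endfacet
facet normal 0.628 0.217 0.748
outer loop
vertex 0.453 2.655 2.584
vertex 0.766 2.915 2.246
vertex -0.081 3.937 2.661
endloop
endfacet
facet normal 0.210 -0.859 -0.467
outer loop
vertex 0.766 2.915 2.246
vertex 0.181 2.863 2.079
vertex 0.639 3.136 1.782
endloop
endfacet
facet normal 0.783 0.617 0.079
outer loop
vertex 0.766 2.915 2.246
vertex 0.639 3.136 1.782
vertex -0.081 3.937 2.661
endloop
endfacet
facet normal -0.187 0.666 0.722
outer loop
vertex -2.288 2.989 2.72
vertex -3.277 2.666 2.762
vertex -2.556 2.216 3.363
endloop
endfacet
facet normal 0.493 0.449 0.745
outer loop
vertex -2.288 2.989 2.72
vertex -2.556 2.216 3.363
vertex -1.673 2.155 2.816
endloop
endfacet
facet normal 0.793 0.598 0.115
outer loop
vertex -2.288 2.989 2.72
vertex -1.673 2.155 2.816
vertex -1.848 2.568 1.876
endloop
endfacet
facet normal 0.299 0.907 -0.297
outer loop
vertex -2.288 2.989 2.72
vertex -1.848 2.568 1.876
vertex -2.839 2.884 1.843
endloop
endfacet
facet normal -0.306 0.949 0.079
outer loop
vertex -2.288 2.989 2.72
vertex -2.839 2.884 1.843
vertex -3.277 2.666 2.762
endloop
endfacet
facet normal 0.496 -0.259 0.829
outer loop
vertex -1.673 2.155 2.816
vertex -2.556 2.216 3.363
vertex -2.281 1.316 2.917
endloop
endfacet
facet normal -0.604 0.091 0.792
outer loop
vertex -2.556 2.216 3.363
vertex -3.277 2.666 2.762
vertex -3.272 1.632 2.884
endloop
endfacet
facet normal -0.798 0.548 -0.250
outer loop
vertex -3.277 2.666 2.762
vertex -2.839 2.884 1.843
vertex -3.447 2.045 1.944
endloop
endfacet
facet normal 0.182 0.481 -0.858
outer loop
vertex -2.839 2.884 1.843
vertex -1.848 2.568 1.876
vertex -2.564 1.984 1.397
endloop
endfacet
facet normal 0.982 -0.018 -0.191
outer loop
vertex -1.848 2.568 1.876
vertex -1.673 2.155 2.816
vertex -1.843 1.534 1.998
endloop
endfacet
facet normal -0.299 -0.907 0.297
outer loop
vertex -2.832 1.211 2.04
vertex -2.281 1.316 2.917
vertex -3.272 1.632 2.884
endloop
endfacet
facet normal -0.793 -0.598 -0.115
outer loop
vertex -2.832 1.211 2.04
vertex -3.272 1.632 2.884
vertex -3.447 2.045 1.944
endloop
endfacet
facet normal -0.493 -0.449 -0.745
outer loop
vertex -2.832 1.211 2.04
vertex -3.447 2.045 1.944
vertex -2.564 1.984 1.397
endloop
endfacet
facet normal 0.187 -0.666 -0.722
outer loop
vertex -2.832 1.211 2.04
vertex -2.564 1.984 1.397
vertex -1.843 1.534 1.998
endloop
endfacet
facet normal 0.306 -0.949 -0.079
outer loop
vertex -2.832 1.211 2.04
vertex -1.843 1.534 1.998
vertex -2.281 1.316 2.917
endloop
endfacet
facet normal -0.182 -0.481 0.858
outer loop
vertex -3.272 1.632 2.884
vertex -2.281 1.316 2.917
vertex -2.556 2.216 3.363
endloop
endfacet
facet normal -0.982 0.018 0.191
outer loop
vertex -3.447 2.045 1.944
vertex -3.272 1.632 2.884
vertex -3.277 2.666 2.762
endloop
endfacet
facet normal -0.496 0.259 -0.829
outer loop
vertex -2.564 1.984 1.397
vertex -3.447 2.045 1.944
vertex -2.839 2.884 1.843
endloop
endfacet
facet normal 0.604 -0.091 -0.792
outer loop
vertex -1.843 1.534 1.998
vertex -2.564 1.984 1.397
vertex -1.848 2.568 1.876
endloop
endfacet
facet normal 0.798 -0.548 0.250
outer loop
vertex -2.281 1.316 2.917
vertex -1.843 1.534 1.998
vertex -1.673 2.155 2.816
endloop
endfacet

endsolid


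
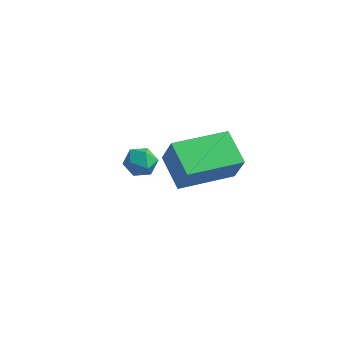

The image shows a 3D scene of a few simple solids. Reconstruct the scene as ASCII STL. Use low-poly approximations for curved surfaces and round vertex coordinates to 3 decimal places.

solid 
facet normal -0.626 -0.773 0.100
outer loop
vertex 3.101 -2.827 3.291
vertex 2.165 -2.002 3.807
vertex 2.684 -2.628 2.216
endloop
endfacet
facet normal 0.693 -0.611 -0.382
outer loop
vertex 3.955 -1.058 2.013
vertex 3.101 -2.827 3.291
vertex 2.684 -2.628 2.216
endloop
endfacet
facet normal -0.626 -0.773 0.100
outer loop
vertex 2.684 -2.628 2.216
vertex 2.165 -2.002 3.807
vertex 1.748 -1.803 2.732
endloop
endfacet
facet normal -0.357 0.170 -0.919
outer loop
vertex 1.748 -1.803 2.732
vertex 3.955 -1.058 2.013
vertex 2.684 -2.628 2.216
endloop
endfacet
facet normal 0.357 -0.170 0.919
outer loop
vertex 3.101 -2.827 3.291
vertex 3.436 -0.432 3.604
vertex 2.165 -2.002 3.807
endloop
endfacet
facet normal 0.693 -0.611 -0.382
outer loop
vertex 4.372 -1.257 3.088
vertex 3.101 -2.827 3.291
vertex 3.955 -1.058 2.013
endloop
endfacet
facet normal 0.357 -0.170 0.919
outer loop
vertex 4.372 -1.257 3.088
vertex 3.436 -0.432 3.604
vertex 3.101 -2.827 3.291
endloop
endfacet
facet normal -0.693 0.611 0.382
outer loop
vertex 2.165 -2.002 3.807
vertex 3.436 -0.432 3.604
vertex 1.748 -1.803 2.732
endloop
endfacet
facet normal -0.357 0.170 -0.919
outer loop
vertex 3.019 -0.233 2.529
vertex 3.955 -1.058 2.013
vertex 1.748 -1.803 2.732
endloop
endfacet
facet normal -0.693 0.611 0.382
outer loop
vertex 1.748 -1.803 2.732
vertex 3.436 -0.432 3.604
vertex 3.019 -0.233 2.529
endloop
endfacet
facet normal 0.626 0.773 -0.100
outer loop
vertex 3.019 -0.233 2.529
vertex 4.372 -1.257 3.088
vertex 3.955 -1.058 2.013
endloop
endfacet
facet normal 0.626 0.773 -0.100
outer loop
vertex 3.436 -0.432 3.604
vertex 4.372 -1.257 3.088
vertex 3.019 -0.233 2.529
endloop
endfacet
facet normal -0.265 -0.259 0.929
outer loop
vertex -0.983 1.353 -0.661
vertex -0.691 0.764 -0.742
vertex -0.345 1.275 -0.501
endloop
endfacet
facet normal -0.166 0.447 0.879
outer loop
vertex -0.983 1.353 -0.661
vertex -0.345 1.275 -0.501
vertex -0.542 1.823 -0.817
endloop
endfacet
facet normal -0.609 0.697 0.379
outer loop
vertex -0.983 1.353 -0.661
vertex -0.542 1.823 -0.817
vertex -1.01 1.651 -1.253
endloop
endfacet
facet normal -0.982 0.146 0.119
outer loop
vertex -0.983 1.353 -0.661
vertex -1.01 1.651 -1.253
vertex -1.102 0.996 -1.206
endloop
endfacet
facet normal -0.769 -0.444 0.459
outer loop
vertex -0.983 1.353 -0.661
vertex -1.102 0.996 -1.206
vertex -0.691 0.764 -0.742
endloop
endfacet
facet normal 0.503 0.560 0.658
outer loop
vertex -0.542 1.823 -0.817
vertex -0.345 1.275 -0.501
vertex 0.022 1.524 -0.994
endloop
endfacet
facet normal 0.342 -0.580 0.739
outer loop
vertex -0.345 1.275 -0.501
vertex -0.691 0.764 -0.742
vertex -0.07 0.869 -0.947
endloop
endfacet
facet normal -0.473 -0.881 -0.021
outer loop
vertex -0.691 0.764 -0.742
vertex -1.102 0.996 -1.206
vertex -0.538 0.697 -1.383
endloop
endfacet
facet normal -0.817 0.074 -0.571
outer loop
vertex -1.102 0.996 -1.206
vertex -1.01 1.651 -1.253
vertex -0.735 1.245 -1.699
endloop
endfacet
facet normal -0.213 0.965 -0.152
outer loop
vertex -1.01 1.651 -1.253
vertex -0.542 1.823 -0.817
vertex -0.389 1.756 -1.458
endloop
endfacet
facet normal 0.982 -0.146 -0.119
outer loop
vertex -0.097 1.167 -1.539
vertex 0.022 1.524 -0.994
vertex -0.07 0.869 -0.947
endloop
endfacet
facet normal 0.609 -0.697 -0.379
outer loop
vertex -0.097 1.167 -1.539
vertex -0.07 0.869 -0.947
vertex -0.538 0.697 -1.383
endloop
endfacet
facet normal 0.166 -0.447 -0.879
outer loop
vertex -0.097 1.167 -1.539
vertex -0.538 0.697 -1.383
vertex -0.735 1.245 -1.699
endloop
endfacet
facet normal 0.265 0.259 -0.929
outer loop
vertex -0.097 1.167 -1.539
vertex -0.735 1.245 -1.699
vertex -0.389 1.756 -1.458
endloop
endfacet
facet normal 0.769 0.444 -0.459
outer loop
vertex -0.097 1.167 -1.539
vertex -0.389 1.756 -1.458
vertex 0.022 1.524 -0.994
endloop
endfacet
facet normal 0.817 -0.074 0.571
outer loop
vertex -0.07 0.869 -0.947
vertex 0.022 1.524 -0.994
vertex -0.345 1.275 -0.501
endloop
endfacet
facet normal 0.213 -0.965 0.152
outer loop
vertex -0.538 0.697 -1.383
vertex -0.07 0.869 -0.947
vertex -0.691 0.764 -0.742
endloop
endfacet
facet normal -0.503 -0.560 -0.658
outer loop
vertex -0.735 1.245 -1.699
vertex -0.538 0.697 -1.383
vertex -1.102 0.996 -1.206
endloop
endfacet
facet normal -0.342 0.580 -0.739
outer loop
vertex -0.389 1.756 -1.458
vertex -0.735 1.245 -1.699
vertex -1.01 1.651 -1.253
endloop
endfacet
facet normal 0.473 0.881 0.021
outer loop
vertex 0.022 1.524 -0.994
vertex -0.389 1.756 -1.458
vertex -0.542 1.823 -0.817
endloop
endfacet

endsolid


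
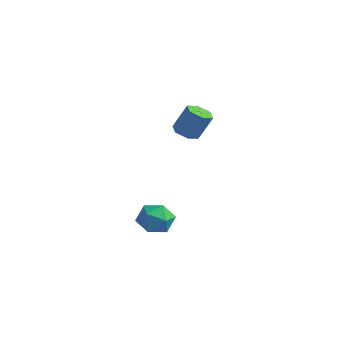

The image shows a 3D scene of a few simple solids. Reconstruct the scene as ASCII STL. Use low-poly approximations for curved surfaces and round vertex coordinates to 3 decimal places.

solid 
facet normal -0.342 -0.287 -0.895
outer loop
vertex -1.513 3.023 2.545
vertex -2.265 3.519 2.673
vertex -1.536 3.891 2.275
endloop
endfacet
facet normal 0.939 -0.079 -0.334
outer loop
vertex -1.513 3.023 2.545
vertex -1.536 3.891 2.275
vertex -0.843 3.585 4.299
endloop
endfacet
facet normal 0.940 -0.078 -0.333
outer loop
vertex -0.843 3.585 4.299
vertex -1.536 3.891 2.275
vertex -0.867 4.454 4.029
endloop
endfacet
facet normal 0.342 0.287 0.895
outer loop
vertex -0.843 3.585 4.299
vertex -0.867 4.454 4.029
vertex -1.595 4.081 4.427
endloop
endfacet
facet normal -0.342 -0.287 -0.895
outer loop
vertex -1.536 3.891 2.275
vertex -2.265 3.519 2.673
vertex -2.288 4.387 2.403
endloop
endfacet
facet normal 0.447 0.788 -0.423
outer loop
vertex -1.536 3.891 2.275
vertex -2.288 4.387 2.403
vertex -0.867 4.454 4.029
endloop
endfacet
facet normal 0.447 0.788 -0.423
outer loop
vertex -0.867 4.454 4.029
vertex -2.288 4.387 2.403
vertex -1.619 4.95 4.157
endloop
endfacet
facet normal 0.342 0.287 0.895
outer loop
vertex -0.867 4.454 4.029
vertex -1.619 4.95 4.157
vertex -1.595 4.081 4.427
endloop
endfacet
facet normal -0.342 -0.287 -0.895
outer loop
vertex -2.288 4.387 2.403
vertex -2.265 3.519 2.673
vertex -3.017 4.015 2.801
endloop
endfacet
facet normal -0.491 0.866 -0.091
outer loop
vertex -2.288 4.387 2.403
vertex -3.017 4.015 2.801
vertex -1.619 4.95 4.157
endloop
endfacet
facet normal -0.492 0.866 -0.089
outer loop
vertex -1.619 4.95 4.157
vertex -3.017 4.015 2.801
vertex -2.347 4.577 4.555
endloop
endfacet
facet normal 0.342 0.287 0.895
outer loop
vertex -1.619 4.95 4.157
vertex -2.347 4.577 4.555
vertex -1.595 4.081 4.427
endloop
endfacet
facet normal -0.342 -0.287 -0.895
outer loop
vertex -3.017 4.015 2.801
vertex -2.265 3.519 2.673
vertex -2.993 3.146 3.071
endloop
endfacet
facet normal -0.939 0.078 0.334
outer loop
vertex -3.017 4.015 2.801
vertex -2.993 3.146 3.071
vertex -2.347 4.577 4.555
endloop
endfacet
facet normal -0.940 0.079 0.333
outer loop
vertex -2.347 4.577 4.555
vertex -2.993 3.146 3.071
vertex -2.324 3.709 4.825
endloop
endfacet
facet normal 0.342 0.287 0.895
outer loop
vertex -2.347 4.577 4.555
vertex -2.324 3.709 4.825
vertex -1.595 4.081 4.427
endloop
endfacet
facet normal -0.342 -0.287 -0.895
outer loop
vertex -2.993 3.146 3.071
vertex -2.265 3.519 2.673
vertex -2.241 2.65 2.943
endloop
endfacet
facet normal -0.447 -0.788 0.423
outer loop
vertex -2.993 3.146 3.071
vertex -2.241 2.65 2.943
vertex -2.324 3.709 4.825
endloop
endfacet
facet normal -0.447 -0.788 0.423
outer loop
vertex -2.324 3.709 4.825
vertex -2.241 2.65 2.943
vertex -1.572 3.213 4.697
endloop
endfacet
facet normal 0.342 0.287 0.895
outer loop
vertex -2.324 3.709 4.825
vertex -1.572 3.213 4.697
vertex -1.595 4.081 4.427
endloop
endfacet
facet normal -0.342 -0.287 -0.895
outer loop
vertex -2.241 2.65 2.943
vertex -2.265 3.519 2.673
vertex -1.513 3.023 2.545
endloop
endfacet
facet normal 0.493 -0.866 0.090
outer loop
vertex -2.241 2.65 2.943
vertex -1.513 3.023 2.545
vertex -1.572 3.213 4.697
endloop
endfacet
facet normal 0.491 -0.866 0.090
outer loop
vertex -1.572 3.213 4.697
vertex -1.513 3.023 2.545
vertex -0.843 3.585 4.299
endloop
endfacet
facet normal 0.342 0.287 0.895
outer loop
vertex -1.572 3.213 4.697
vertex -0.843 3.585 4.299
vertex -1.595 4.081 4.427
endloop
endfacet
facet normal 0.009 0.996 -0.088
outer loop
vertex 2.893 -2.945 -0.974
vertex 2.593 -2.84 0.182
vertex 3.748 -2.879 -0.137
endloop
endfacet
facet normal 0.473 0.697 -0.539
outer loop
vertex 2.893 -2.945 -0.974
vertex 3.748 -2.879 -0.137
vertex 3.857 -3.654 -1.044
endloop
endfacet
facet normal 0.113 0.249 -0.962
outer loop
vertex 2.893 -2.945 -0.974
vertex 3.857 -3.654 -1.044
vertex 2.769 -4.095 -1.286
endloop
endfacet
facet normal -0.574 0.271 -0.773
outer loop
vertex 2.893 -2.945 -0.974
vertex 2.769 -4.095 -1.286
vertex 1.988 -3.592 -0.529
endloop
endfacet
facet normal -0.639 0.734 -0.232
outer loop
vertex 2.893 -2.945 -0.974
vertex 1.988 -3.592 -0.529
vertex 2.593 -2.84 0.182
endloop
endfacet
facet normal 0.937 0.313 -0.155
outer loop
vertex 3.857 -3.654 -1.044
vertex 3.748 -2.879 -0.137
vertex 4.152 -3.988 0.069
endloop
endfacet
facet normal 0.186 0.797 0.574
outer loop
vertex 3.748 -2.879 -0.137
vertex 2.593 -2.84 0.182
vertex 3.371 -3.485 0.826
endloop
endfacet
facet normal -0.863 0.372 0.341
outer loop
vertex 2.593 -2.84 0.182
vertex 1.988 -3.592 -0.529
vertex 2.283 -3.926 0.584
endloop
endfacet
facet normal -0.758 -0.375 -0.533
outer loop
vertex 1.988 -3.592 -0.529
vertex 2.769 -4.095 -1.286
vertex 2.392 -4.701 -0.323
endloop
endfacet
facet normal 0.354 -0.412 -0.840
outer loop
vertex 2.769 -4.095 -1.286
vertex 3.857 -3.654 -1.044
vertex 3.547 -4.74 -0.642
endloop
endfacet
facet normal 0.574 -0.271 0.773
outer loop
vertex 3.247 -4.635 0.514
vertex 4.152 -3.988 0.069
vertex 3.371 -3.485 0.826
endloop
endfacet
facet normal -0.113 -0.249 0.962
outer loop
vertex 3.247 -4.635 0.514
vertex 3.371 -3.485 0.826
vertex 2.283 -3.926 0.584
endloop
endfacet
facet normal -0.473 -0.697 0.539
outer loop
vertex 3.247 -4.635 0.514
vertex 2.283 -3.926 0.584
vertex 2.392 -4.701 -0.323
endloop
endfacet
facet normal -0.009 -0.996 0.088
outer loop
vertex 3.247 -4.635 0.514
vertex 2.392 -4.701 -0.323
vertex 3.547 -4.74 -0.642
endloop
endfacet
facet normal 0.639 -0.734 0.232
outer loop
vertex 3.247 -4.635 0.514
vertex 3.547 -4.74 -0.642
vertex 4.152 -3.988 0.069
endloop
endfacet
facet normal 0.758 0.375 0.533
outer loop
vertex 3.371 -3.485 0.826
vertex 4.152 -3.988 0.069
vertex 3.748 -2.879 -0.137
endloop
endfacet
facet normal -0.354 0.412 0.840
outer loop
vertex 2.283 -3.926 0.584
vertex 3.371 -3.485 0.826
vertex 2.593 -2.84 0.182
endloop
endfacet
facet normal -0.937 -0.313 0.155
outer loop
vertex 2.392 -4.701 -0.323
vertex 2.283 -3.926 0.584
vertex 1.988 -3.592 -0.529
endloop
endfacet
facet normal -0.186 -0.797 -0.574
outer loop
vertex 3.547 -4.74 -0.642
vertex 2.392 -4.701 -0.323
vertex 2.769 -4.095 -1.286
endloop
endfacet
facet normal 0.863 -0.372 -0.341
outer loop
vertex 4.152 -3.988 0.069
vertex 3.547 -4.74 -0.642
vertex 3.857 -3.654 -1.044
endloop
endfacet

endsolid


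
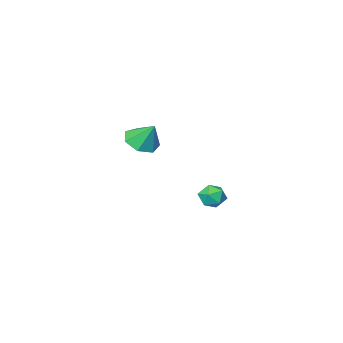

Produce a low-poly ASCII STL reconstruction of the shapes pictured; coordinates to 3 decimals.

solid 
facet normal -0.446 0.890 0.096
outer loop
vertex -2.394 -3.209 -2.611
vertex -2.987 -3.506 -2.613
vertex -2.668 -3.408 -2.041
endloop
endfacet
facet normal 0.197 0.892 0.406
outer loop
vertex -2.394 -3.209 -2.611
vertex -2.668 -3.408 -2.041
vertex -2.021 -3.502 -2.149
endloop
endfacet
facet normal 0.682 0.726 -0.091
outer loop
vertex -2.394 -3.209 -2.611
vertex -2.021 -3.502 -2.149
vertex -1.94 -3.658 -2.788
endloop
endfacet
facet normal 0.338 0.621 -0.707
outer loop
vertex -2.394 -3.209 -2.611
vertex -1.94 -3.658 -2.788
vertex -2.537 -3.66 -3.075
endloop
endfacet
facet normal -0.360 0.722 -0.591
outer loop
vertex -2.394 -3.209 -2.611
vertex -2.537 -3.66 -3.075
vertex -2.987 -3.506 -2.613
endloop
endfacet
facet normal 0.206 0.380 0.902
outer loop
vertex -2.021 -3.502 -2.149
vertex -2.668 -3.408 -2.041
vertex -2.383 -3.98 -1.865
endloop
endfacet
facet normal -0.835 0.376 0.401
outer loop
vertex -2.668 -3.408 -2.041
vertex -2.987 -3.506 -2.613
vertex -2.98 -3.982 -2.152
endloop
endfacet
facet normal -0.695 0.104 -0.711
outer loop
vertex -2.987 -3.506 -2.613
vertex -2.537 -3.66 -3.075
vertex -2.899 -4.138 -2.791
endloop
endfacet
facet normal 0.433 -0.061 -0.899
outer loop
vertex -2.537 -3.66 -3.075
vertex -1.94 -3.658 -2.788
vertex -2.252 -4.232 -2.899
endloop
endfacet
facet normal 0.989 0.110 0.099
outer loop
vertex -1.94 -3.658 -2.788
vertex -2.021 -3.502 -2.149
vertex -1.933 -4.134 -2.327
endloop
endfacet
facet normal -0.338 -0.621 0.707
outer loop
vertex -2.526 -4.431 -2.329
vertex -2.383 -3.98 -1.865
vertex -2.98 -3.982 -2.152
endloop
endfacet
facet normal -0.682 -0.726 0.091
outer loop
vertex -2.526 -4.431 -2.329
vertex -2.98 -3.982 -2.152
vertex -2.899 -4.138 -2.791
endloop
endfacet
facet normal -0.197 -0.892 -0.406
outer loop
vertex -2.526 -4.431 -2.329
vertex -2.899 -4.138 -2.791
vertex -2.252 -4.232 -2.899
endloop
endfacet
facet normal 0.446 -0.890 -0.096
outer loop
vertex -2.526 -4.431 -2.329
vertex -2.252 -4.232 -2.899
vertex -1.933 -4.134 -2.327
endloop
endfacet
facet normal 0.360 -0.722 0.591
outer loop
vertex -2.526 -4.431 -2.329
vertex -1.933 -4.134 -2.327
vertex -2.383 -3.98 -1.865
endloop
endfacet
facet normal -0.433 0.061 0.899
outer loop
vertex -2.98 -3.982 -2.152
vertex -2.383 -3.98 -1.865
vertex -2.668 -3.408 -2.041
endloop
endfacet
facet normal -0.989 -0.110 -0.099
outer loop
vertex -2.899 -4.138 -2.791
vertex -2.98 -3.982 -2.152
vertex -2.987 -3.506 -2.613
endloop
endfacet
facet normal -0.206 -0.380 -0.902
outer loop
vertex -2.252 -4.232 -2.899
vertex -2.899 -4.138 -2.791
vertex -2.537 -3.66 -3.075
endloop
endfacet
facet normal 0.835 -0.376 -0.401
outer loop
vertex -1.933 -4.134 -2.327
vertex -2.252 -4.232 -2.899
vertex -1.94 -3.658 -2.788
endloop
endfacet
facet normal 0.695 -0.104 0.711
outer loop
vertex -2.383 -3.98 -1.865
vertex -1.933 -4.134 -2.327
vertex -2.021 -3.502 -2.149
endloop
endfacet
facet normal 0.173 -0.539 -0.824
outer loop
vertex 2.734 -1.238 2.362
vertex 2.219 -1.761 2.596
vertex 2.104 -1.135 2.162
endloop
endfacet
facet normal 0.158 0.987 0.012
outer loop
vertex 2.734 -1.238 2.362
vertex 2.104 -1.135 2.162
vertex 2.021 -1.139 3.544
endloop
endfacet
facet normal 0.172 -0.540 -0.824
outer loop
vertex 2.104 -1.135 2.162
vertex 2.219 -1.761 2.596
vertex 1.562 -1.503 2.29
endloop
endfacet
facet normal -0.567 0.823 -0.032
outer loop
vertex 2.104 -1.135 2.162
vertex 1.562 -1.503 2.29
vertex 2.021 -1.139 3.544
endloop
endfacet
facet normal 0.172 -0.540 -0.824
outer loop
vertex 1.562 -1.503 2.29
vertex 2.219 -1.761 2.596
vertex 1.514 -2.065 2.648
endloop
endfacet
facet normal -0.930 0.250 0.268
outer loop
vertex 1.562 -1.503 2.29
vertex 1.514 -2.065 2.648
vertex 2.021 -1.139 3.544
endloop
endfacet
facet normal 0.173 -0.541 -0.823
outer loop
vertex 1.514 -2.065 2.648
vertex 2.219 -1.761 2.596
vertex 1.997 -2.398 2.968
endloop
endfacet
facet normal -0.662 -0.301 0.686
outer loop
vertex 1.514 -2.065 2.648
vertex 1.997 -2.398 2.968
vertex 2.021 -1.139 3.544
endloop
endfacet
facet normal 0.173 -0.541 -0.823
outer loop
vertex 1.997 -2.398 2.968
vertex 2.219 -1.761 2.596
vertex 2.648 -2.251 3.008
endloop
endfacet
facet normal 0.038 -0.416 0.908
outer loop
vertex 1.997 -2.398 2.968
vertex 2.648 -2.251 3.008
vertex 2.021 -1.139 3.544
endloop
endfacet
facet normal 0.173 -0.541 -0.823
outer loop
vertex 2.648 -2.251 3.008
vertex 2.219 -1.761 2.596
vertex 2.976 -1.735 2.738
endloop
endfacet
facet normal 0.642 -0.007 0.766
outer loop
vertex 2.648 -2.251 3.008
vertex 2.976 -1.735 2.738
vertex 2.021 -1.139 3.544
endloop
endfacet
facet normal 0.173 -0.539 -0.824
outer loop
vertex 2.976 -1.735 2.738
vertex 2.219 -1.761 2.596
vertex 2.734 -1.238 2.362
endloop
endfacet
facet normal 0.696 0.617 0.368
outer loop
vertex 2.976 -1.735 2.738
vertex 2.734 -1.238 2.362
vertex 2.021 -1.139 3.544
endloop
endfacet

endsolid


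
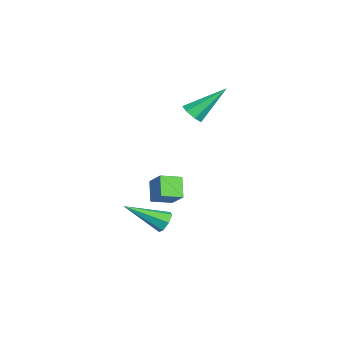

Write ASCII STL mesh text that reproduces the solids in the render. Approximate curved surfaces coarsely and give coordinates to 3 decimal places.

solid 
facet normal 0.153 -0.721 -0.676
outer loop
vertex -0.599 1.753 2.759
vertex -0.994 2.015 2.39
vertex -0.402 2.104 2.429
endloop
endfacet
facet normal 0.843 0.031 0.536
outer loop
vertex -0.599 1.753 2.759
vertex -0.402 2.104 2.429
vertex -1.306 3.485 3.77
endloop
endfacet
facet normal 0.153 -0.721 -0.676
outer loop
vertex -0.402 2.104 2.429
vertex -0.994 2.015 2.39
vertex -0.65 2.388 2.07
endloop
endfacet
facet normal 0.798 0.598 -0.078
outer loop
vertex -0.402 2.104 2.429
vertex -0.65 2.388 2.07
vertex -1.306 3.485 3.77
endloop
endfacet
facet normal 0.153 -0.721 -0.676
outer loop
vertex -0.65 2.388 2.07
vertex -0.994 2.015 2.39
vertex -1.158 2.391 1.952
endloop
endfacet
facet normal 0.122 0.855 -0.504
outer loop
vertex -0.65 2.388 2.07
vertex -1.158 2.391 1.952
vertex -1.306 3.485 3.77
endloop
endfacet
facet normal 0.152 -0.721 -0.676
outer loop
vertex -1.158 2.391 1.952
vertex -0.994 2.015 2.39
vertex -1.542 2.111 2.164
endloop
endfacet
facet normal -0.675 0.607 -0.420
outer loop
vertex -1.158 2.391 1.952
vertex -1.542 2.111 2.164
vertex -1.306 3.485 3.77
endloop
endfacet
facet normal 0.153 -0.720 -0.677
outer loop
vertex -1.542 2.111 2.164
vertex -0.994 2.015 2.39
vertex -1.513 1.758 2.546
endloop
endfacet
facet normal -0.993 0.040 0.112
outer loop
vertex -1.542 2.111 2.164
vertex -1.513 1.758 2.546
vertex -1.306 3.485 3.77
endloop
endfacet
facet normal 0.154 -0.721 -0.676
outer loop
vertex -1.513 1.758 2.546
vertex -0.994 2.015 2.39
vertex -1.094 1.599 2.811
endloop
endfacet
facet normal -0.594 -0.417 0.688
outer loop
vertex -1.513 1.758 2.546
vertex -1.094 1.599 2.811
vertex -1.306 3.485 3.77
endloop
endfacet
facet normal 0.153 -0.721 -0.676
outer loop
vertex -1.094 1.599 2.811
vertex -0.994 2.015 2.39
vertex -0.599 1.753 2.759
endloop
endfacet
facet normal 0.224 -0.422 0.879
outer loop
vertex -1.094 1.599 2.811
vertex -0.599 1.753 2.759
vertex -1.306 3.485 3.77
endloop
endfacet
facet normal 0.021 0.874 -0.485
outer loop
vertex 3.997 0.942 -1.361
vertex 3.511 0.807 -1.625
vertex 3.582 1.08 -1.13
endloop
endfacet
facet normal 0.521 0.162 0.838
outer loop
vertex 3.997 0.942 -1.361
vertex 3.582 1.08 -1.13
vertex 3.469 -0.907 -0.675
endloop
endfacet
facet normal 0.021 0.874 -0.485
outer loop
vertex 3.582 1.08 -1.13
vertex 3.511 0.807 -1.625
vertex 3.113 1.012 -1.273
endloop
endfacet
facet normal -0.314 0.229 0.921
outer loop
vertex 3.582 1.08 -1.13
vertex 3.113 1.012 -1.273
vertex 3.469 -0.907 -0.675
endloop
endfacet
facet normal 0.022 0.874 -0.485
outer loop
vertex 3.113 1.012 -1.273
vertex 3.511 0.807 -1.625
vertex 2.944 0.79 -1.681
endloop
endfacet
facet normal -0.914 -0.044 0.403
outer loop
vertex 3.113 1.012 -1.273
vertex 2.944 0.79 -1.681
vertex 3.469 -0.907 -0.675
endloop
endfacet
facet normal 0.022 0.874 -0.486
outer loop
vertex 2.944 0.79 -1.681
vertex 3.511 0.807 -1.625
vertex 3.201 0.58 -2.047
endloop
endfacet
facet normal -0.831 -0.450 -0.326
outer loop
vertex 2.944 0.79 -1.681
vertex 3.201 0.58 -2.047
vertex 3.469 -0.907 -0.675
endloop
endfacet
facet normal 0.021 0.874 -0.486
outer loop
vertex 3.201 0.58 -2.047
vertex 3.511 0.807 -1.625
vertex 3.692 0.541 -2.096
endloop
endfacet
facet normal -0.126 -0.685 -0.718
outer loop
vertex 3.201 0.58 -2.047
vertex 3.692 0.541 -2.096
vertex 3.469 -0.907 -0.675
endloop
endfacet
facet normal 0.021 0.874 -0.486
outer loop
vertex 3.692 0.541 -2.096
vertex 3.511 0.807 -1.625
vertex 4.046 0.702 -1.791
endloop
endfacet
facet normal 0.669 -0.570 -0.476
outer loop
vertex 3.692 0.541 -2.096
vertex 4.046 0.702 -1.791
vertex 3.469 -0.907 -0.675
endloop
endfacet
facet normal 0.021 0.874 -0.485
outer loop
vertex 4.046 0.702 -1.791
vertex 3.511 0.807 -1.625
vertex 3.997 0.942 -1.361
endloop
endfacet
facet normal 0.957 -0.193 0.217
outer loop
vertex 4.046 0.702 -1.791
vertex 3.997 0.942 -1.361
vertex 3.469 -0.907 -0.675
endloop
endfacet
facet normal -0.630 -0.395 -0.669
outer loop
vertex -1.751 0.169 -2.226
vertex -2.059 1.133 -2.505
vertex -0.924 0.202 -3.025
endloop
endfacet
facet normal 0.293 -0.919 0.265
outer loop
vertex -0.181 0.667 -2.235
vertex -1.751 0.169 -2.226
vertex -0.924 0.202 -3.025
endloop
endfacet
facet normal -0.630 -0.394 -0.669
outer loop
vertex -0.924 0.202 -3.025
vertex -2.059 1.133 -2.505
vertex -1.232 1.166 -3.303
endloop
endfacet
facet normal 0.719 0.030 -0.694
outer loop
vertex -1.232 1.166 -3.303
vertex -0.181 0.667 -2.235
vertex -0.924 0.202 -3.025
endloop
endfacet
facet normal -0.720 -0.029 0.694
outer loop
vertex -1.751 0.169 -2.226
vertex -1.316 1.598 -1.715
vertex -2.059 1.133 -2.505
endloop
endfacet
facet normal 0.293 -0.919 0.266
outer loop
vertex -1.008 0.634 -1.437
vertex -1.751 0.169 -2.226
vertex -0.181 0.667 -2.235
endloop
endfacet
facet normal -0.719 -0.029 0.694
outer loop
vertex -1.008 0.634 -1.437
vertex -1.316 1.598 -1.715
vertex -1.751 0.169 -2.226
endloop
endfacet
facet normal -0.293 0.919 -0.265
outer loop
vertex -2.059 1.133 -2.505
vertex -1.316 1.598 -1.715
vertex -1.232 1.166 -3.303
endloop
endfacet
facet normal 0.719 0.029 -0.694
outer loop
vertex -0.489 1.631 -2.514
vertex -0.181 0.667 -2.235
vertex -1.232 1.166 -3.303
endloop
endfacet
facet normal -0.293 0.919 -0.265
outer loop
vertex -1.232 1.166 -3.303
vertex -1.316 1.598 -1.715
vertex -0.489 1.631 -2.514
endloop
endfacet
facet normal 0.630 0.395 0.669
outer loop
vertex -0.489 1.631 -2.514
vertex -1.008 0.634 -1.437
vertex -0.181 0.667 -2.235
endloop
endfacet
facet normal 0.630 0.394 0.669
outer loop
vertex -1.316 1.598 -1.715
vertex -1.008 0.634 -1.437
vertex -0.489 1.631 -2.514
endloop
endfacet

endsolid


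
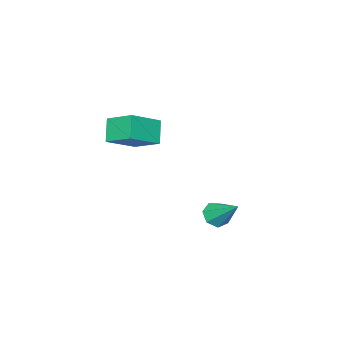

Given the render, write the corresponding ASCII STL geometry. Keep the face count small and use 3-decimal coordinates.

solid 
facet normal -0.076 -0.753 -0.653
outer loop
vertex -0.093 2.71 -3.89
vertex -0.628 3.045 -4.214
vertex 0.067 3.091 -4.348
endloop
endfacet
facet normal 0.932 0.041 0.360
outer loop
vertex -0.093 2.71 -3.89
vertex 0.067 3.091 -4.348
vertex -0.492 4.395 -3.046
endloop
endfacet
facet normal -0.076 -0.754 -0.653
outer loop
vertex 0.067 3.091 -4.348
vertex -0.628 3.045 -4.214
vertex -0.296 3.437 -4.705
endloop
endfacet
facet normal 0.783 0.574 -0.239
outer loop
vertex 0.067 3.091 -4.348
vertex -0.296 3.437 -4.705
vertex -0.492 4.395 -3.046
endloop
endfacet
facet normal -0.075 -0.754 -0.653
outer loop
vertex -0.296 3.437 -4.705
vertex -0.628 3.045 -4.214
vertex -0.91 3.488 -4.693
endloop
endfacet
facet normal 0.062 0.867 -0.494
outer loop
vertex -0.296 3.437 -4.705
vertex -0.91 3.488 -4.693
vertex -0.492 4.395 -3.046
endloop
endfacet
facet normal -0.076 -0.754 -0.652
outer loop
vertex -0.91 3.488 -4.693
vertex -0.628 3.045 -4.214
vertex -1.312 3.206 -4.32
endloop
endfacet
facet normal -0.685 0.698 -0.210
outer loop
vertex -0.91 3.488 -4.693
vertex -1.312 3.206 -4.32
vertex -0.492 4.395 -3.046
endloop
endfacet
facet normal -0.076 -0.754 -0.653
outer loop
vertex -1.312 3.206 -4.32
vertex -0.628 3.045 -4.214
vertex -1.199 2.803 -3.868
endloop
endfacet
facet normal -0.897 0.194 0.397
outer loop
vertex -1.312 3.206 -4.32
vertex -1.199 2.803 -3.868
vertex -0.492 4.395 -3.046
endloop
endfacet
facet normal -0.076 -0.754 -0.653
outer loop
vertex -1.199 2.803 -3.868
vertex -0.628 3.045 -4.214
vertex -0.656 2.583 -3.677
endloop
endfacet
facet normal -0.414 -0.266 0.871
outer loop
vertex -1.199 2.803 -3.868
vertex -0.656 2.583 -3.677
vertex -0.492 4.395 -3.046
endloop
endfacet
facet normal -0.077 -0.754 -0.653
outer loop
vertex -0.656 2.583 -3.677
vertex -0.628 3.045 -4.214
vertex -0.093 2.71 -3.89
endloop
endfacet
facet normal 0.398 -0.334 0.854
outer loop
vertex -0.656 2.583 -3.677
vertex -0.093 2.71 -3.89
vertex -0.492 4.395 -3.046
endloop
endfacet
facet normal -0.861 0.159 -0.484
outer loop
vertex -1.682 -2.728 -1.057
vertex -1.81 -1.314 -0.365
vertex -1.013 -2.175 -2.065
endloop
endfacet
facet normal 0.081 -0.896 -0.437
outer loop
vertex 0.57 -2.466 -1.175
vertex -1.682 -2.728 -1.057
vertex -1.013 -2.175 -2.065
endloop
endfacet
facet normal -0.861 0.158 -0.484
outer loop
vertex -1.013 -2.175 -2.065
vertex -1.81 -1.314 -0.365
vertex -1.142 -0.76 -1.373
endloop
endfacet
facet normal 0.503 0.416 -0.758
outer loop
vertex -1.142 -0.76 -1.373
vertex 0.57 -2.466 -1.175
vertex -1.013 -2.175 -2.065
endloop
endfacet
facet normal -0.503 -0.416 0.758
outer loop
vertex -1.682 -2.728 -1.057
vertex -0.227 -1.605 0.525
vertex -1.81 -1.314 -0.365
endloop
endfacet
facet normal 0.081 -0.895 -0.438
outer loop
vertex -0.098 -3.02 -0.167
vertex -1.682 -2.728 -1.057
vertex 0.57 -2.466 -1.175
endloop
endfacet
facet normal -0.502 -0.416 0.758
outer loop
vertex -0.098 -3.02 -0.167
vertex -0.227 -1.605 0.525
vertex -1.682 -2.728 -1.057
endloop
endfacet
facet normal -0.082 0.895 0.438
outer loop
vertex -1.81 -1.314 -0.365
vertex -0.227 -1.605 0.525
vertex -1.142 -0.76 -1.373
endloop
endfacet
facet normal 0.502 0.416 -0.758
outer loop
vertex 0.442 -1.052 -0.483
vertex 0.57 -2.466 -1.175
vertex -1.142 -0.76 -1.373
endloop
endfacet
facet normal -0.081 0.896 0.438
outer loop
vertex -1.142 -0.76 -1.373
vertex -0.227 -1.605 0.525
vertex 0.442 -1.052 -0.483
endloop
endfacet
facet normal 0.861 -0.159 0.483
outer loop
vertex 0.442 -1.052 -0.483
vertex -0.098 -3.02 -0.167
vertex 0.57 -2.466 -1.175
endloop
endfacet
facet normal 0.860 -0.158 0.484
outer loop
vertex -0.227 -1.605 0.525
vertex -0.098 -3.02 -0.167
vertex 0.442 -1.052 -0.483
endloop
endfacet

endsolid


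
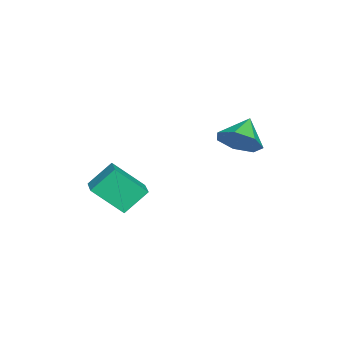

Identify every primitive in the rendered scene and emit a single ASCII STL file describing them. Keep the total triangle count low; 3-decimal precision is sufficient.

solid 
facet normal -0.924 -0.316 -0.215
outer loop
vertex -0.023 -4.353 -1.533
vertex -0.186 -3.038 -2.766
vertex 0.509 -5.225 -2.534
endloop
endfacet
facet normal 0.091 -0.727 0.681
outer loop
vertex 1.626 -4.842 -2.274
vertex -0.023 -4.353 -1.533
vertex 0.509 -5.225 -2.534
endloop
endfacet
facet normal -0.924 -0.316 -0.215
outer loop
vertex 0.509 -5.225 -2.534
vertex -0.186 -3.038 -2.766
vertex 0.345 -3.91 -3.767
endloop
endfacet
facet normal 0.372 -0.610 -0.700
outer loop
vertex 0.345 -3.91 -3.767
vertex 1.626 -4.842 -2.274
vertex 0.509 -5.225 -2.534
endloop
endfacet
facet normal -0.372 0.610 0.700
outer loop
vertex -0.023 -4.353 -1.533
vertex 0.931 -2.655 -2.506
vertex -0.186 -3.038 -2.766
endloop
endfacet
facet normal 0.091 -0.727 0.681
outer loop
vertex 1.095 -3.97 -1.273
vertex -0.023 -4.353 -1.533
vertex 1.626 -4.842 -2.274
endloop
endfacet
facet normal -0.372 0.610 0.700
outer loop
vertex 1.095 -3.97 -1.273
vertex 0.931 -2.655 -2.506
vertex -0.023 -4.353 -1.533
endloop
endfacet
facet normal -0.091 0.727 -0.681
outer loop
vertex -0.186 -3.038 -2.766
vertex 0.931 -2.655 -2.506
vertex 0.345 -3.91 -3.767
endloop
endfacet
facet normal 0.372 -0.610 -0.700
outer loop
vertex 1.463 -3.527 -3.507
vertex 1.626 -4.842 -2.274
vertex 0.345 -3.91 -3.767
endloop
endfacet
facet normal -0.091 0.727 -0.681
outer loop
vertex 0.345 -3.91 -3.767
vertex 0.931 -2.655 -2.506
vertex 1.463 -3.527 -3.507
endloop
endfacet
facet normal 0.924 0.316 0.215
outer loop
vertex 1.463 -3.527 -3.507
vertex 1.095 -3.97 -1.273
vertex 1.626 -4.842 -2.274
endloop
endfacet
facet normal 0.924 0.317 0.215
outer loop
vertex 0.931 -2.655 -2.506
vertex 1.095 -3.97 -1.273
vertex 1.463 -3.527 -3.507
endloop
endfacet
facet normal 0.795 -0.186 -0.577
outer loop
vertex -1.26 0.381 0.061
vertex -1.845 0.488 -0.78
vertex -1.31 1.208 -0.275
endloop
endfacet
facet normal 0.071 0.379 0.923
outer loop
vertex -1.26 0.381 0.061
vertex -1.31 1.208 -0.275
vertex -2.975 0.752 0.04
endloop
endfacet
facet normal 0.795 -0.186 -0.577
outer loop
vertex -1.31 1.208 -0.275
vertex -1.845 0.488 -0.78
vertex -1.763 1.493 -0.991
endloop
endfacet
facet normal -0.156 0.880 0.449
outer loop
vertex -1.31 1.208 -0.275
vertex -1.763 1.493 -0.991
vertex -2.975 0.752 0.04
endloop
endfacet
facet normal 0.795 -0.186 -0.577
outer loop
vertex -1.763 1.493 -0.991
vertex -1.845 0.488 -0.78
vertex -2.278 1.02 -1.548
endloop
endfacet
facet normal -0.593 0.795 -0.126
outer loop
vertex -1.763 1.493 -0.991
vertex -2.278 1.02 -1.548
vertex -2.975 0.752 0.04
endloop
endfacet
facet normal 0.795 -0.186 -0.577
outer loop
vertex -2.278 1.02 -1.548
vertex -1.845 0.488 -0.78
vertex -2.467 0.147 -1.527
endloop
endfacet
facet normal -0.911 0.188 -0.368
outer loop
vertex -2.278 1.02 -1.548
vertex -2.467 0.147 -1.527
vertex -2.975 0.752 0.04
endloop
endfacet
facet normal 0.795 -0.187 -0.577
outer loop
vertex -2.467 0.147 -1.527
vertex -1.845 0.488 -0.78
vertex -2.188 -0.47 -0.943
endloop
endfacet
facet normal -0.870 -0.484 -0.095
outer loop
vertex -2.467 0.147 -1.527
vertex -2.188 -0.47 -0.943
vertex -2.975 0.752 0.04
endloop
endfacet
facet normal 0.795 -0.187 -0.577
outer loop
vertex -2.188 -0.47 -0.943
vertex -1.845 0.488 -0.78
vertex -1.651 -0.366 -0.236
endloop
endfacet
facet normal -0.502 -0.715 0.487
outer loop
vertex -2.188 -0.47 -0.943
vertex -1.651 -0.366 -0.236
vertex -2.975 0.752 0.04
endloop
endfacet
facet normal 0.795 -0.187 -0.577
outer loop
vertex -1.651 -0.366 -0.236
vertex -1.845 0.488 -0.78
vertex -1.26 0.381 0.061
endloop
endfacet
facet normal -0.083 -0.330 0.940
outer loop
vertex -1.651 -0.366 -0.236
vertex -1.26 0.381 0.061
vertex -2.975 0.752 0.04
endloop
endfacet

endsolid


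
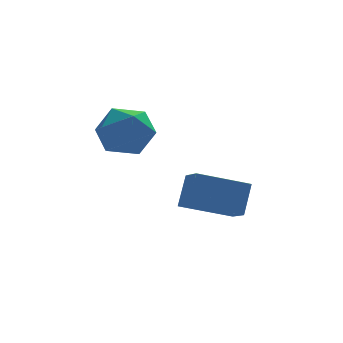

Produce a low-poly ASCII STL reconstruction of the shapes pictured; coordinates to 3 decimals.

solid 
facet normal -0.298 -0.454 -0.839
outer loop
vertex 1.01 3.168 -2.836
vertex 0.897 4.005 -3.249
vertex 2.582 3.118 -3.368
endloop
endfacet
facet normal 0.120 -0.891 0.438
outer loop
vertex 2.923 3.635 -2.411
vertex 1.01 3.168 -2.836
vertex 2.582 3.118 -3.368
endloop
endfacet
facet normal -0.298 -0.454 -0.839
outer loop
vertex 2.582 3.118 -3.368
vertex 0.897 4.005 -3.249
vertex 2.469 3.955 -3.781
endloop
endfacet
facet normal 0.947 -0.031 -0.321
outer loop
vertex 2.469 3.955 -3.781
vertex 2.923 3.635 -2.411
vertex 2.582 3.118 -3.368
endloop
endfacet
facet normal -0.947 0.031 0.321
outer loop
vertex 1.01 3.168 -2.836
vertex 1.238 4.522 -2.292
vertex 0.897 4.005 -3.249
endloop
endfacet
facet normal 0.120 -0.891 0.438
outer loop
vertex 1.351 3.685 -1.879
vertex 1.01 3.168 -2.836
vertex 2.923 3.635 -2.411
endloop
endfacet
facet normal -0.947 0.031 0.321
outer loop
vertex 1.351 3.685 -1.879
vertex 1.238 4.522 -2.292
vertex 1.01 3.168 -2.836
endloop
endfacet
facet normal -0.120 0.891 -0.438
outer loop
vertex 0.897 4.005 -3.249
vertex 1.238 4.522 -2.292
vertex 2.469 3.955 -3.781
endloop
endfacet
facet normal 0.947 -0.031 -0.321
outer loop
vertex 2.81 4.472 -2.824
vertex 2.923 3.635 -2.411
vertex 2.469 3.955 -3.781
endloop
endfacet
facet normal -0.120 0.891 -0.438
outer loop
vertex 2.469 3.955 -3.781
vertex 1.238 4.522 -2.292
vertex 2.81 4.472 -2.824
endloop
endfacet
facet normal 0.298 0.454 0.839
outer loop
vertex 2.81 4.472 -2.824
vertex 1.351 3.685 -1.879
vertex 2.923 3.635 -2.411
endloop
endfacet
facet normal 0.298 0.454 0.839
outer loop
vertex 1.238 4.522 -2.292
vertex 1.351 3.685 -1.879
vertex 2.81 4.472 -2.824
endloop
endfacet
facet normal 0.200 0.079 0.977
outer loop
vertex -1.017 3.568 0.822
vertex -0.58 2.753 0.798
vertex -0.111 3.534 0.639
endloop
endfacet
facet normal 0.163 0.723 0.671
outer loop
vertex -1.017 3.568 0.822
vertex -0.111 3.534 0.639
vertex -0.659 4.104 0.158
endloop
endfacet
facet normal -0.483 0.790 0.377
outer loop
vertex -1.017 3.568 0.822
vertex -0.659 4.104 0.158
vertex -1.468 3.675 0.021
endloop
endfacet
facet normal -0.845 0.187 0.501
outer loop
vertex -1.017 3.568 0.822
vertex -1.468 3.675 0.021
vertex -1.419 2.84 0.416
endloop
endfacet
facet normal -0.423 -0.252 0.871
outer loop
vertex -1.017 3.568 0.822
vertex -1.419 2.84 0.416
vertex -0.58 2.753 0.798
endloop
endfacet
facet normal 0.648 0.748 0.148
outer loop
vertex -0.659 4.104 0.158
vertex -0.111 3.534 0.639
vertex -0.001 3.62 -0.276
endloop
endfacet
facet normal 0.708 -0.295 0.641
outer loop
vertex -0.111 3.534 0.639
vertex -0.58 2.753 0.798
vertex 0.048 2.785 0.119
endloop
endfacet
facet normal -0.300 -0.830 0.470
outer loop
vertex -0.58 2.753 0.798
vertex -1.419 2.84 0.416
vertex -0.761 2.356 -0.018
endloop
endfacet
facet normal -0.984 -0.119 -0.130
outer loop
vertex -1.419 2.84 0.416
vertex -1.468 3.675 0.021
vertex -1.309 2.926 -0.499
endloop
endfacet
facet normal -0.399 0.856 -0.328
outer loop
vertex -1.468 3.675 0.021
vertex -0.659 4.104 0.158
vertex -0.84 3.707 -0.658
endloop
endfacet
facet normal 0.845 -0.187 -0.501
outer loop
vertex -0.403 2.892 -0.682
vertex -0.001 3.62 -0.276
vertex 0.048 2.785 0.119
endloop
endfacet
facet normal 0.483 -0.790 -0.377
outer loop
vertex -0.403 2.892 -0.682
vertex 0.048 2.785 0.119
vertex -0.761 2.356 -0.018
endloop
endfacet
facet normal -0.163 -0.723 -0.671
outer loop
vertex -0.403 2.892 -0.682
vertex -0.761 2.356 -0.018
vertex -1.309 2.926 -0.499
endloop
endfacet
facet normal -0.200 -0.079 -0.977
outer loop
vertex -0.403 2.892 -0.682
vertex -1.309 2.926 -0.499
vertex -0.84 3.707 -0.658
endloop
endfacet
facet normal 0.423 0.252 -0.871
outer loop
vertex -0.403 2.892 -0.682
vertex -0.84 3.707 -0.658
vertex -0.001 3.62 -0.276
endloop
endfacet
facet normal 0.984 0.119 0.130
outer loop
vertex 0.048 2.785 0.119
vertex -0.001 3.62 -0.276
vertex -0.111 3.534 0.639
endloop
endfacet
facet normal 0.399 -0.856 0.328
outer loop
vertex -0.761 2.356 -0.018
vertex 0.048 2.785 0.119
vertex -0.58 2.753 0.798
endloop
endfacet
facet normal -0.648 -0.748 -0.148
outer loop
vertex -1.309 2.926 -0.499
vertex -0.761 2.356 -0.018
vertex -1.419 2.84 0.416
endloop
endfacet
facet normal -0.708 0.295 -0.641
outer loop
vertex -0.84 3.707 -0.658
vertex -1.309 2.926 -0.499
vertex -1.468 3.675 0.021
endloop
endfacet
facet normal 0.300 0.830 -0.470
outer loop
vertex -0.001 3.62 -0.276
vertex -0.84 3.707 -0.658
vertex -0.659 4.104 0.158
endloop
endfacet

endsolid
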